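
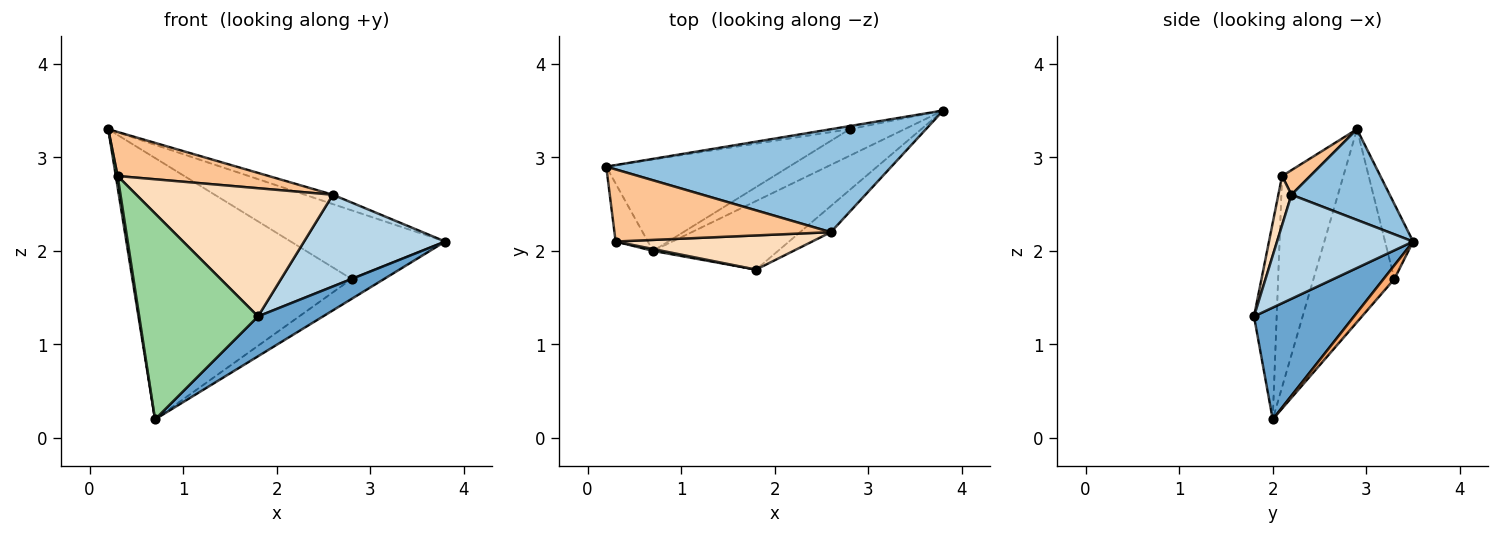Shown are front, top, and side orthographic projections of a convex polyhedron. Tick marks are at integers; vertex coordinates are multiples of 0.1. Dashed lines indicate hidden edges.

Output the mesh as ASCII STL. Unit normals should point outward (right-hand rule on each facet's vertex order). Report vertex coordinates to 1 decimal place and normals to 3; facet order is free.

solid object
 facet normal 0.612 -0.398 -0.684
  outer loop
   vertex 0.7 2.0 0.2
   vertex 3.8 3.5 2.1
   vertex 1.8 1.8 1.3
  endloop
 endfacet
 facet normal 0.302 0.086 0.949
  outer loop
   vertex 2.6 2.2 2.6
   vertex 3.8 3.5 2.1
   vertex 0.2 2.9 3.3
  endloop
 endfacet
 facet normal 0.680 -0.705 -0.201
  outer loop
   vertex 2.6 2.2 2.6
   vertex 1.8 1.8 1.3
   vertex 3.8 3.5 2.1
  endloop
 endfacet
 facet normal -0.179 0.983 -0.045
  outer loop
   vertex 2.8 3.3 1.7
   vertex 0.2 2.9 3.3
   vertex 3.8 3.5 2.1
  endloop
 endfacet
 facet normal -0.329 0.891 -0.312
  outer loop
   vertex 2.8 3.3 1.7
   vertex 0.7 2.0 0.2
   vertex 0.2 2.9 3.3
  endloop
 endfacet
 facet normal 0.196 0.588 -0.784
  outer loop
   vertex 2.8 3.3 1.7
   vertex 3.8 3.5 2.1
   vertex 0.7 2.0 0.2
  endloop
 endfacet
 facet normal 0.096 -0.519 0.849
  outer loop
   vertex 0.3 2.1 2.8
   vertex 2.6 2.2 2.6
   vertex 0.2 2.9 3.3
  endloop
 endfacet
 facet normal 0.064 -0.964 0.257
  outer loop
   vertex 0.3 2.1 2.8
   vertex 1.8 1.8 1.3
   vertex 2.6 2.2 2.6
  endloop
 endfacet
 facet normal -0.988 -0.029 -0.151
  outer loop
   vertex 0.3 2.1 2.8
   vertex 0.2 2.9 3.3
   vertex 0.7 2.0 0.2
  endloop
 endfacet
 facet normal -0.188 -0.982 0.009
  outer loop
   vertex 0.3 2.1 2.8
   vertex 0.7 2.0 0.2
   vertex 1.8 1.8 1.3
  endloop
 endfacet
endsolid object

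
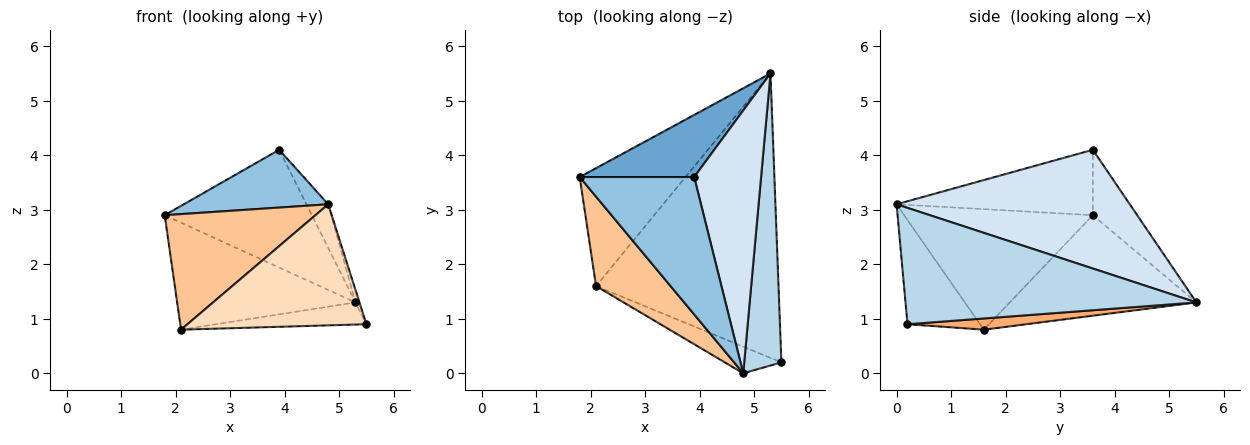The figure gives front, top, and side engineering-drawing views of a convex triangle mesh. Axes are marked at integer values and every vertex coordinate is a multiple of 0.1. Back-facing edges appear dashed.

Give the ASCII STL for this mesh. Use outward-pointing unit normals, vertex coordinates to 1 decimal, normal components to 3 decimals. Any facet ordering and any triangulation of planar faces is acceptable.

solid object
 facet normal -0.258 0.855 0.451
  outer loop
   vertex 3.9 3.6 4.1
   vertex 5.3 5.5 1.3
   vertex 1.8 3.6 2.9
  endloop
 endfacet
 facet normal -0.466 -0.343 0.816
  outer loop
   vertex 4.8 0.0 3.1
   vertex 3.9 3.6 4.1
   vertex 1.8 3.6 2.9
  endloop
 endfacet
 facet normal 0.953 0.013 0.304
  outer loop
   vertex 4.8 0.0 3.1
   vertex 5.5 0.2 0.9
   vertex 5.3 5.5 1.3
  endloop
 endfacet
 facet normal 0.868 0.081 0.489
  outer loop
   vertex 4.8 0.0 3.1
   vertex 5.3 5.5 1.3
   vertex 3.9 3.6 4.1
  endloop
 endfacet
 facet normal -0.575 0.550 -0.606
  outer loop
   vertex 2.1 1.6 0.8
   vertex 1.8 3.6 2.9
   vertex 5.3 5.5 1.3
  endloop
 endfacet
 facet normal 0.061 0.077 -0.995
  outer loop
   vertex 2.1 1.6 0.8
   vertex 5.3 5.5 1.3
   vertex 5.5 0.2 0.9
  endloop
 endfacet
 facet normal -0.704 -0.562 0.435
  outer loop
   vertex 2.1 1.6 0.8
   vertex 4.8 0.0 3.1
   vertex 1.8 3.6 2.9
  endloop
 endfacet
 facet normal -0.368 -0.908 -0.200
  outer loop
   vertex 2.1 1.6 0.8
   vertex 5.5 0.2 0.9
   vertex 4.8 0.0 3.1
  endloop
 endfacet
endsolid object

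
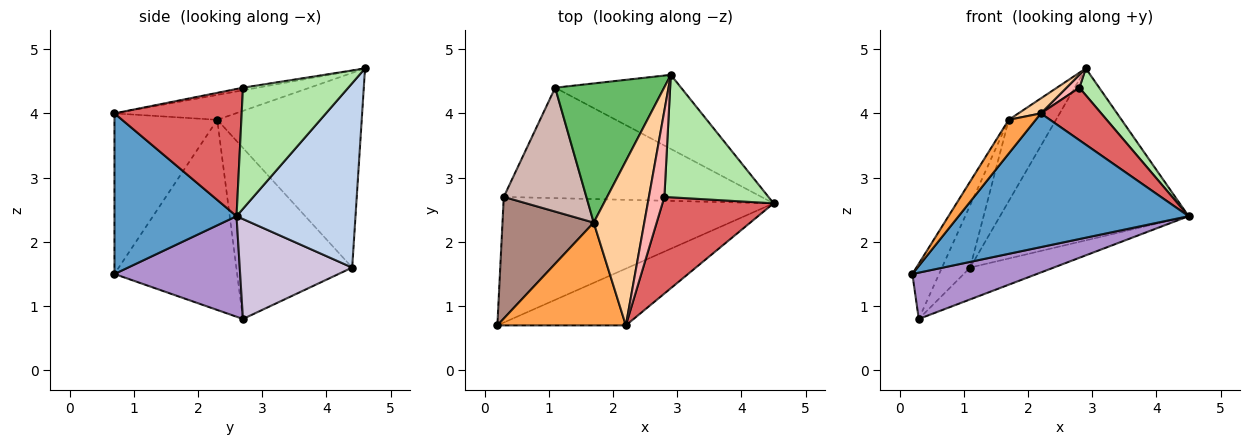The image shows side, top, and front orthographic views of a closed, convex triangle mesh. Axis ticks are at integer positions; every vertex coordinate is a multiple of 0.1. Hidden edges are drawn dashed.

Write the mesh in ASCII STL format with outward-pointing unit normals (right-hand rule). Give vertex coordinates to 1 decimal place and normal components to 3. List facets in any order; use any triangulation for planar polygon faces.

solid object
 facet normal 0.439 -0.827 -0.351
  outer loop
   vertex 2.2 0.7 4.0
   vertex 0.2 0.7 1.5
   vertex 4.5 2.6 2.4
  endloop
 endfacet
 facet normal 0.501 0.795 -0.342
  outer loop
   vertex 1.1 4.4 1.6
   vertex 2.9 4.6 4.7
   vertex 4.5 2.6 2.4
  endloop
 endfacet
 facet normal -0.765 -0.201 0.612
  outer loop
   vertex 1.7 2.3 3.9
   vertex 0.2 0.7 1.5
   vertex 2.2 0.7 4.0
  endloop
 endfacet
 facet normal -0.440 -0.082 0.894
  outer loop
   vertex 1.7 2.3 3.9
   vertex 2.2 0.7 4.0
   vertex 2.9 4.6 4.7
  endloop
 endfacet
 facet normal -0.839 0.275 0.470
  outer loop
   vertex 1.7 2.3 3.9
   vertex 2.9 4.6 4.7
   vertex 1.1 4.4 1.6
  endloop
 endfacet
 facet normal 0.751 -0.141 0.645
  outer loop
   vertex 2.8 2.7 4.4
   vertex 4.5 2.6 2.4
   vertex 2.9 4.6 4.7
  endloop
 endfacet
 facet normal 0.709 -0.337 0.620
  outer loop
   vertex 2.8 2.7 4.4
   vertex 2.2 0.7 4.0
   vertex 4.5 2.6 2.4
  endloop
 endfacet
 facet normal -0.166 -0.145 0.975
  outer loop
   vertex 2.8 2.7 4.4
   vertex 2.9 4.6 4.7
   vertex 2.2 0.7 4.0
  endloop
 endfacet
 facet normal 0.330 -0.327 -0.886
  outer loop
   vertex 0.3 2.7 0.8
   vertex 4.5 2.6 2.4
   vertex 0.2 0.7 1.5
  endloop
 endfacet
 facet normal 0.349 0.259 -0.900
  outer loop
   vertex 0.3 2.7 0.8
   vertex 1.1 4.4 1.6
   vertex 4.5 2.6 2.4
  endloop
 endfacet
 facet normal -0.885 0.193 0.424
  outer loop
   vertex 0.3 2.7 0.8
   vertex 0.2 0.7 1.5
   vertex 1.7 2.3 3.9
  endloop
 endfacet
 facet normal -0.880 0.214 0.425
  outer loop
   vertex 0.3 2.7 0.8
   vertex 1.7 2.3 3.9
   vertex 1.1 4.4 1.6
  endloop
 endfacet
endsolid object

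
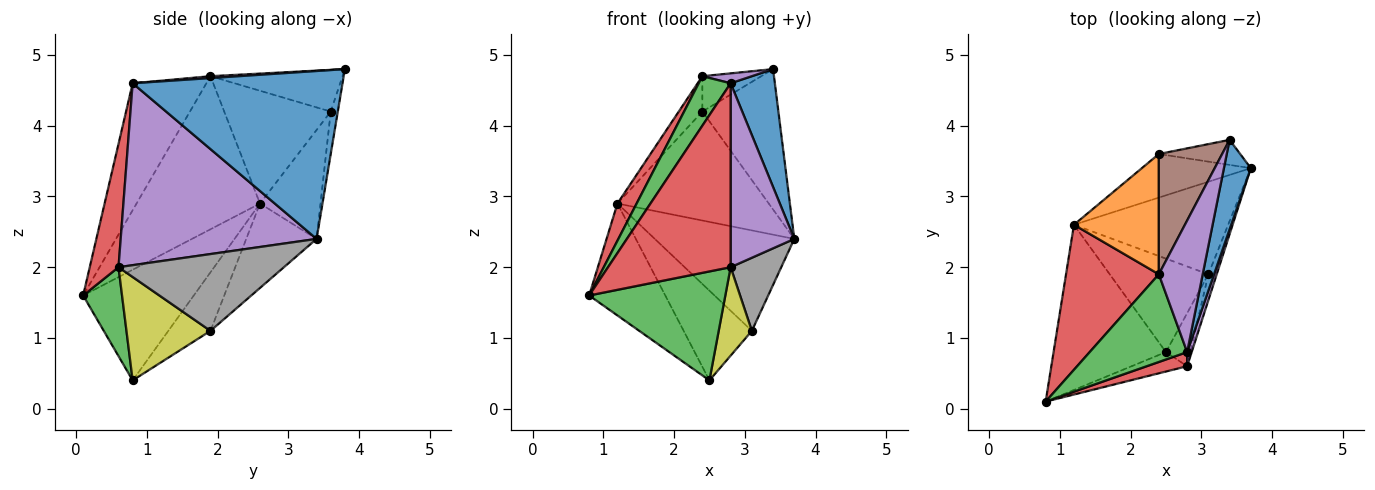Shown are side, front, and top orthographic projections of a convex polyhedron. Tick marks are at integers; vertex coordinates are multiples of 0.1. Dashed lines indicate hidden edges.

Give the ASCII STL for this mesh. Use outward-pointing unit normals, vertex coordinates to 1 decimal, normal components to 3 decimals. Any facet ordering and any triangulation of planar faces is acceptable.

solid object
 facet normal 0.967 -0.204 0.155
  outer loop
   vertex 2.8 0.8 4.6
   vertex 3.7 3.4 2.4
   vertex 3.4 3.8 4.8
  endloop
 endfacet
 facet normal -0.632 0.435 -0.642
  outer loop
   vertex 1.2 2.6 2.9
   vertex 2.5 0.8 0.4
   vertex 0.8 0.1 1.6
  endloop
 endfacet
 facet normal 0.271 -0.948 -0.169
  outer loop
   vertex 2.8 0.6 2.0
   vertex 0.8 0.1 1.6
   vertex 2.5 0.8 0.4
  endloop
 endfacet
 facet normal 0.228 -0.971 0.075
  outer loop
   vertex 2.8 0.6 2.0
   vertex 2.8 0.8 4.6
   vertex 0.8 0.1 1.6
  endloop
 endfacet
 facet normal 0.951 -0.309 0.024
  outer loop
   vertex 2.8 0.6 2.0
   vertex 3.7 3.4 2.4
   vertex 2.8 0.8 4.6
  endloop
 endfacet
 facet normal -0.348 0.690 -0.635
  outer loop
   vertex 3.1 1.9 1.1
   vertex 1.2 2.6 2.9
   vertex 3.7 3.4 2.4
  endloop
 endfacet
 facet normal -0.394 0.637 -0.663
  outer loop
   vertex 3.1 1.9 1.1
   vertex 2.5 0.8 0.4
   vertex 1.2 2.6 2.9
  endloop
 endfacet
 facet normal 0.951 -0.291 -0.103
  outer loop
   vertex 3.1 1.9 1.1
   vertex 3.7 3.4 2.4
   vertex 2.8 0.6 2.0
  endloop
 endfacet
 facet normal 0.908 -0.359 -0.215
  outer loop
   vertex 3.1 1.9 1.1
   vertex 2.8 0.6 2.0
   vertex 2.5 0.8 0.4
  endloop
 endfacet
 facet normal -0.091 0.980 -0.175
  outer loop
   vertex 2.4 3.6 4.2
   vertex 3.4 3.8 4.8
   vertex 3.7 3.4 2.4
  endloop
 endfacet
 facet normal -0.348 0.870 -0.348
  outer loop
   vertex 2.4 3.6 4.2
   vertex 3.7 3.4 2.4
   vertex 1.2 2.6 2.9
  endloop
 endfacet
 facet normal -0.787 0.174 0.592
  outer loop
   vertex 2.4 1.9 4.7
   vertex 2.4 3.6 4.2
   vertex 1.2 2.6 2.9
  endloop
 endfacet
 facet normal -0.750 -0.325 0.576
  outer loop
   vertex 2.4 1.9 4.7
   vertex 0.8 0.1 1.6
   vertex 2.8 0.8 4.6
  endloop
 endfacet
 facet normal -0.848 -0.132 0.514
  outer loop
   vertex 2.4 1.9 4.7
   vertex 1.2 2.6 2.9
   vertex 0.8 0.1 1.6
  endloop
 endfacet
 facet normal 0.043 -0.075 0.996
  outer loop
   vertex 2.4 1.9 4.7
   vertex 2.8 0.8 4.6
   vertex 3.4 3.8 4.8
  endloop
 endfacet
 facet normal -0.534 0.239 0.811
  outer loop
   vertex 2.4 1.9 4.7
   vertex 3.4 3.8 4.8
   vertex 2.4 3.6 4.2
  endloop
 endfacet
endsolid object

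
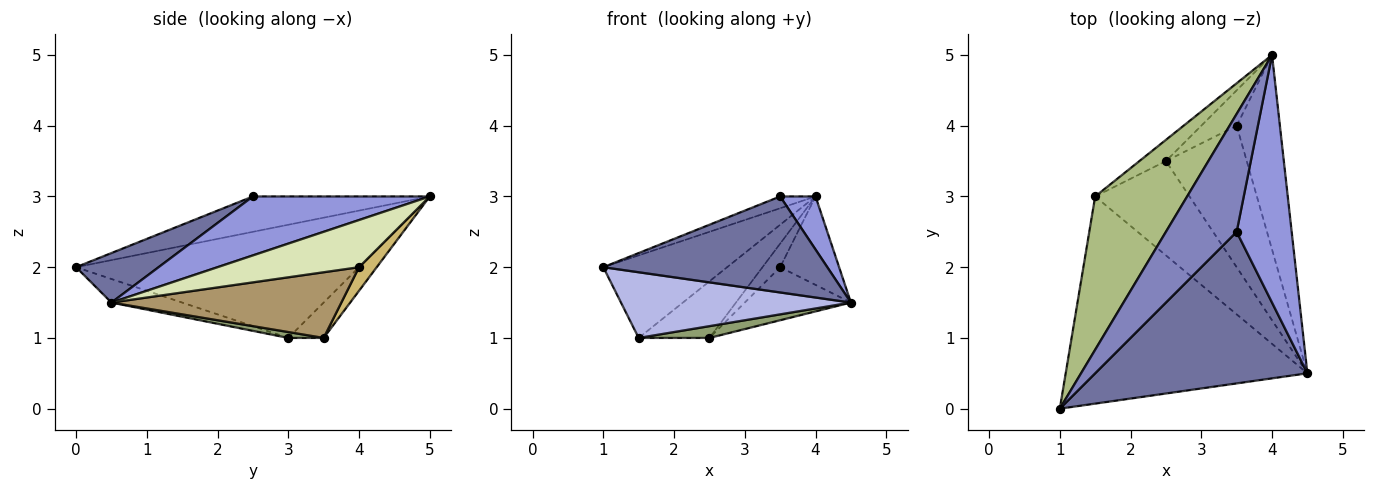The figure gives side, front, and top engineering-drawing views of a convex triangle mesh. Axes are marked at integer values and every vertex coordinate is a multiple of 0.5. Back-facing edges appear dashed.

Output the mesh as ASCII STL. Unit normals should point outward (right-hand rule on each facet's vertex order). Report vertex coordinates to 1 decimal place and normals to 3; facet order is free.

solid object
 facet normal 0.193 -0.525 0.829
  outer loop
   vertex 3.5 2.5 3.0
   vertex 1.0 0.0 2.0
   vertex 4.5 0.5 1.5
  endloop
 endfacet
 facet normal -0.445 0.089 0.891
  outer loop
   vertex 3.5 2.5 3.0
   vertex 4.0 5.0 3.0
   vertex 1.0 0.0 2.0
  endloop
 endfacet
 facet normal 0.723 -0.145 0.675
  outer loop
   vertex 3.5 2.5 3.0
   vertex 4.5 0.5 1.5
   vertex 4.0 5.0 3.0
  endloop
 endfacet
 facet normal -0.093 -0.301 -0.949
  outer loop
   vertex 1.5 3.0 1.0
   vertex 4.5 0.5 1.5
   vertex 1.0 0.0 2.0
  endloop
 endfacet
 facet normal 0.062 -0.124 -0.990
  outer loop
   vertex 1.5 3.0 1.0
   vertex 2.5 3.5 1.0
   vertex 4.5 0.5 1.5
  endloop
 endfacet
 facet normal -0.735 0.322 0.597
  outer loop
   vertex 1.5 3.0 1.0
   vertex 1.0 0.0 2.0
   vertex 4.0 5.0 3.0
  endloop
 endfacet
 facet normal -0.424 0.848 -0.318
  outer loop
   vertex 1.5 3.0 1.0
   vertex 4.0 5.0 3.0
   vertex 2.5 3.5 1.0
  endloop
 endfacet
 facet normal 0.705 0.294 -0.646
  outer loop
   vertex 3.5 4.0 2.0
   vertex 4.0 5.0 3.0
   vertex 4.5 0.5 1.5
  endloop
 endfacet
 facet normal 0.605 0.279 -0.745
  outer loop
   vertex 3.5 4.0 2.0
   vertex 4.5 0.5 1.5
   vertex 2.5 3.5 1.0
  endloop
 endfacet
 facet normal 0.485 0.485 -0.728
  outer loop
   vertex 3.5 4.0 2.0
   vertex 2.5 3.5 1.0
   vertex 4.0 5.0 3.0
  endloop
 endfacet
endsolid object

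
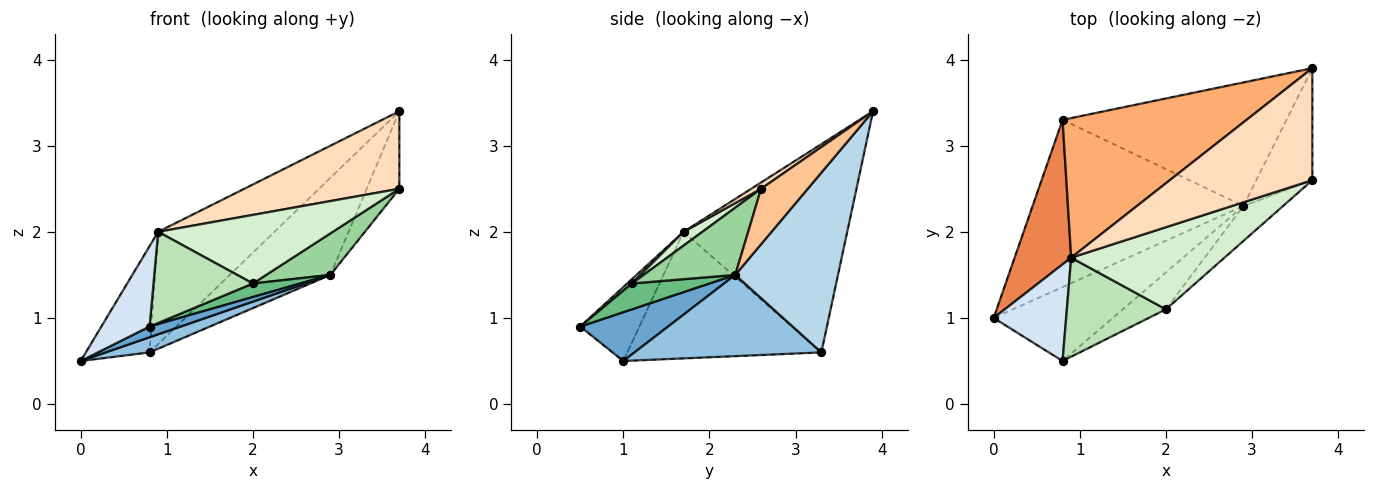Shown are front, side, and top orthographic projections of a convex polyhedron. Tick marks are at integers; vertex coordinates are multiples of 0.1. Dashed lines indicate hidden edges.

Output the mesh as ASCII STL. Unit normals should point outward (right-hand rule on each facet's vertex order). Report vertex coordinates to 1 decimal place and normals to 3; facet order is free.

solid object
 facet normal 0.376 -0.133 -0.917
  outer loop
   vertex 2.9 2.3 1.5
   vertex 0.8 0.5 0.9
   vertex 0.0 1.0 0.5
  endloop
 endfacet
 facet normal 0.358 -0.084 -0.930
  outer loop
   vertex 0.8 3.3 0.6
   vertex 2.9 2.3 1.5
   vertex 0.0 1.0 0.5
  endloop
 endfacet
 facet normal 0.534 0.523 -0.665
  outer loop
   vertex 0.8 3.3 0.6
   vertex 3.7 3.9 3.4
   vertex 2.9 2.3 1.5
  endloop
 endfacet
 facet normal -0.617 -0.503 0.605
  outer loop
   vertex 0.9 1.7 2.0
   vertex 0.0 1.0 0.5
   vertex 0.8 0.5 0.9
  endloop
 endfacet
 facet normal -0.875 0.287 0.391
  outer loop
   vertex 0.9 1.7 2.0
   vertex 0.8 3.3 0.6
   vertex 0.0 1.0 0.5
  endloop
 endfacet
 facet normal -0.661 0.470 0.584
  outer loop
   vertex 0.9 1.7 2.0
   vertex 3.7 3.9 3.4
   vertex 0.8 3.3 0.6
  endloop
 endfacet
 facet normal 0.631 0.441 -0.638
  outer loop
   vertex 3.7 2.6 2.5
   vertex 2.9 2.3 1.5
   vertex 3.7 3.9 3.4
  endloop
 endfacet
 facet normal 0.036 -0.569 0.822
  outer loop
   vertex 3.7 2.6 2.5
   vertex 3.7 3.9 3.4
   vertex 0.9 1.7 2.0
  endloop
 endfacet
 facet normal 0.491 -0.300 -0.818
  outer loop
   vertex 2.0 1.1 1.4
   vertex 0.8 0.5 0.9
   vertex 2.9 2.3 1.5
  endloop
 endfacet
 facet normal 0.737 -0.517 -0.435
  outer loop
   vertex 2.0 1.1 1.4
   vertex 2.9 2.3 1.5
   vertex 3.7 2.6 2.5
  endloop
 endfacet
 facet normal 0.032 -0.677 0.735
  outer loop
   vertex 2.0 1.1 1.4
   vertex 0.9 1.7 2.0
   vertex 0.8 0.5 0.9
  endloop
 endfacet
 facet normal 0.069 -0.640 0.766
  outer loop
   vertex 2.0 1.1 1.4
   vertex 3.7 2.6 2.5
   vertex 0.9 1.7 2.0
  endloop
 endfacet
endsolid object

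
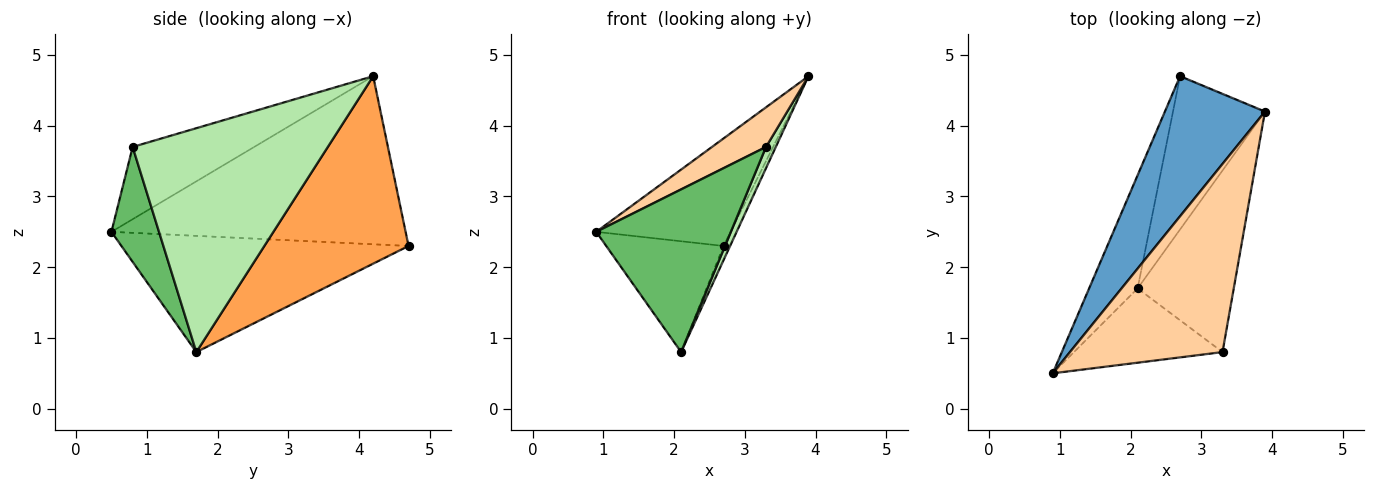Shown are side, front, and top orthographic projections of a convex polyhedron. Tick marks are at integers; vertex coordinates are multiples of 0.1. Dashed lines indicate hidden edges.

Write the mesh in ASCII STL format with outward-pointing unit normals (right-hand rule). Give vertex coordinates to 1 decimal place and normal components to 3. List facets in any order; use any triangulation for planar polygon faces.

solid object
 facet normal -0.800 0.365 0.476
  outer loop
   vertex 2.7 4.7 2.3
   vertex 0.9 0.5 2.5
   vertex 3.9 4.2 4.7
  endloop
 endfacet
 facet normal -0.863 0.353 -0.360
  outer loop
   vertex 2.1 1.7 0.8
   vertex 0.9 0.5 2.5
   vertex 2.7 4.7 2.3
  endloop
 endfacet
 facet normal 0.897 0.041 -0.440
  outer loop
   vertex 2.1 1.7 0.8
   vertex 2.7 4.7 2.3
   vertex 3.9 4.2 4.7
  endloop
 endfacet
 facet normal -0.421 -0.187 0.888
  outer loop
   vertex 3.3 0.8 3.7
   vertex 3.9 4.2 4.7
   vertex 0.9 0.5 2.5
  endloop
 endfacet
 facet normal 0.306 -0.866 -0.395
  outer loop
   vertex 3.3 0.8 3.7
   vertex 0.9 0.5 2.5
   vertex 2.1 1.7 0.8
  endloop
 endfacet
 facet normal 0.918 -0.046 -0.394
  outer loop
   vertex 3.3 0.8 3.7
   vertex 2.1 1.7 0.8
   vertex 3.9 4.2 4.7
  endloop
 endfacet
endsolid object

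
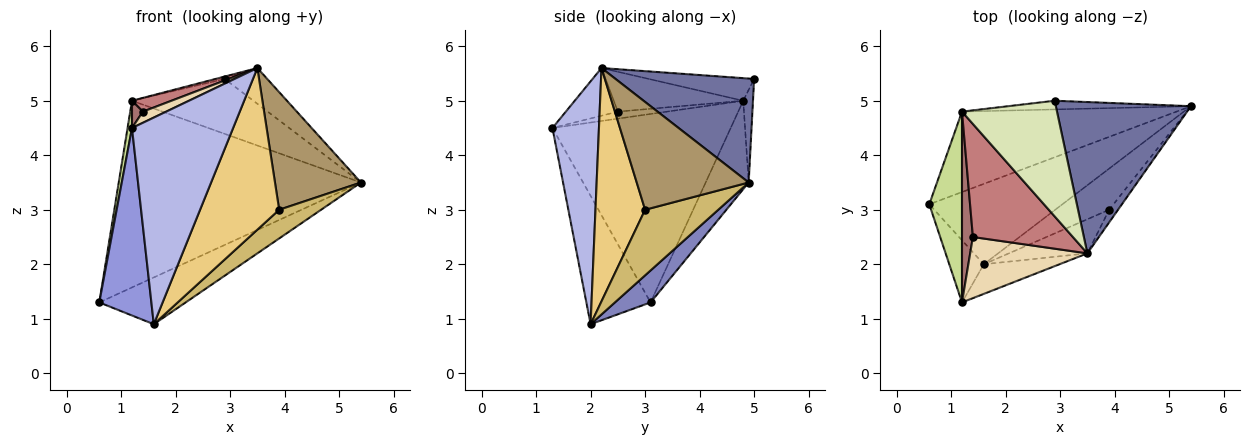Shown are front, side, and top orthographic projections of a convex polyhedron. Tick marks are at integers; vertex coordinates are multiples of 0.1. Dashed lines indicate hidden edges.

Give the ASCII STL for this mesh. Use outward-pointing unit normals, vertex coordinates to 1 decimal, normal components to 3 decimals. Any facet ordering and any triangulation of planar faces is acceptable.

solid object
 facet normal 0.599 0.184 0.779
  outer loop
   vertex 3.5 2.2 5.6
   vertex 5.4 4.9 3.5
   vertex 2.9 5.0 5.4
  endloop
 endfacet
 facet normal 0.203 0.492 -0.846
  outer loop
   vertex 1.6 2.0 0.9
   vertex 0.6 3.1 1.3
   vertex 5.4 4.9 3.5
  endloop
 endfacet
 facet normal -0.760 -0.617 -0.204
  outer loop
   vertex 1.6 2.0 0.9
   vertex 1.2 1.3 4.5
   vertex 0.6 3.1 1.3
  endloop
 endfacet
 facet normal 0.414 -0.901 -0.129
  outer loop
   vertex 1.6 2.0 0.9
   vertex 3.5 2.2 5.6
   vertex 1.2 1.3 4.5
  endloop
 endfacet
 facet normal -0.161 0.906 -0.390
  outer loop
   vertex 1.2 4.8 5.0
   vertex 5.4 4.9 3.5
   vertex 0.6 3.1 1.3
  endloop
 endfacet
 facet normal -0.079 0.985 -0.156
  outer loop
   vertex 1.2 4.8 5.0
   vertex 2.9 5.0 5.4
   vertex 5.4 4.9 3.5
  endloop
 endfacet
 facet normal -0.985 -0.024 0.171
  outer loop
   vertex 1.2 4.8 5.0
   vertex 0.6 3.1 1.3
   vertex 1.2 1.3 4.5
  endloop
 endfacet
 facet normal -0.231 0.020 0.973
  outer loop
   vertex 1.2 4.8 5.0
   vertex 3.5 2.2 5.6
   vertex 2.9 5.0 5.4
  endloop
 endfacet
 facet normal 0.791 -0.608 -0.065
  outer loop
   vertex 3.9 3.0 3.0
   vertex 5.4 4.9 3.5
   vertex 3.5 2.2 5.6
  endloop
 endfacet
 facet normal 0.706 -0.405 -0.581
  outer loop
   vertex 3.9 3.0 3.0
   vertex 1.6 2.0 0.9
   vertex 5.4 4.9 3.5
  endloop
 endfacet
 facet normal 0.523 -0.834 -0.176
  outer loop
   vertex 3.9 3.0 3.0
   vertex 3.5 2.2 5.6
   vertex 1.6 2.0 0.9
  endloop
 endfacet
 facet normal -0.372 -0.166 0.913
  outer loop
   vertex 1.4 2.5 4.8
   vertex 1.2 1.3 4.5
   vertex 3.5 2.2 5.6
  endloop
 endfacet
 facet normal -0.537 -0.119 0.835
  outer loop
   vertex 1.4 2.5 4.8
   vertex 1.2 4.8 5.0
   vertex 1.2 1.3 4.5
  endloop
 endfacet
 facet normal -0.368 -0.112 0.923
  outer loop
   vertex 1.4 2.5 4.8
   vertex 3.5 2.2 5.6
   vertex 1.2 4.8 5.0
  endloop
 endfacet
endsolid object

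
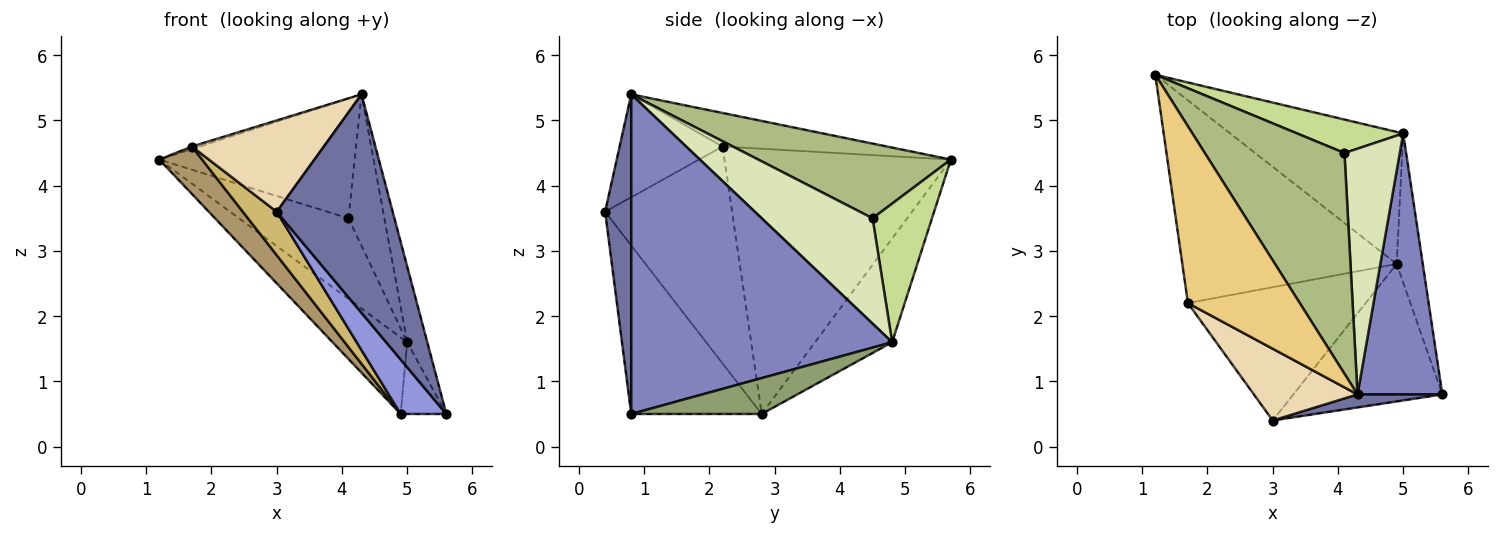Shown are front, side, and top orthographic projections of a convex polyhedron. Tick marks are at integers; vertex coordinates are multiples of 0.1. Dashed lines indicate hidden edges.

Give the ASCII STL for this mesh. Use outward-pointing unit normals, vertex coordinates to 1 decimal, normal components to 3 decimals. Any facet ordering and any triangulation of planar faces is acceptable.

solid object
 facet normal 0.219 -0.974 0.058
  outer loop
   vertex 4.3 0.8 5.4
   vertex 3.0 0.4 3.6
   vertex 5.6 0.8 0.5
  endloop
 endfacet
 facet normal 0.964 0.074 0.256
  outer loop
   vertex 5.0 4.8 1.6
   vertex 4.3 0.8 5.4
   vertex 5.6 0.8 0.5
  endloop
 endfacet
 facet normal -0.725 -0.254 -0.641
  outer loop
   vertex 4.9 2.8 0.5
   vertex 5.6 0.8 0.5
   vertex 3.0 0.4 3.6
  endloop
 endfacet
 facet normal -0.460 0.445 -0.768
  outer loop
   vertex 4.9 2.8 0.5
   vertex 1.2 5.7 4.4
   vertex 5.0 4.8 1.6
  endloop
 endfacet
 facet normal 0.778 0.272 -0.566
  outer loop
   vertex 4.9 2.8 0.5
   vertex 5.0 4.8 1.6
   vertex 5.6 0.8 0.5
  endloop
 endfacet
 facet normal 0.425 0.431 0.796
  outer loop
   vertex 4.1 4.5 3.5
   vertex 1.2 5.7 4.4
   vertex 4.3 0.8 5.4
  endloop
 endfacet
 facet normal 0.448 0.826 0.343
  outer loop
   vertex 4.1 4.5 3.5
   vertex 5.0 4.8 1.6
   vertex 1.2 5.7 4.4
  endloop
 endfacet
 facet normal 0.851 0.275 0.447
  outer loop
   vertex 4.1 4.5 3.5
   vertex 4.3 0.8 5.4
   vertex 5.0 4.8 1.6
  endloop
 endfacet
 facet normal -0.769 -0.145 -0.622
  outer loop
   vertex 1.7 2.2 4.6
   vertex 1.2 5.7 4.4
   vertex 4.9 2.8 0.5
  endloop
 endfacet
 facet normal -0.757 -0.202 -0.621
  outer loop
   vertex 1.7 2.2 4.6
   vertex 4.9 2.8 0.5
   vertex 3.0 0.4 3.6
  endloop
 endfacet
 facet normal -0.287 0.014 0.958
  outer loop
   vertex 1.7 2.2 4.6
   vertex 4.3 0.8 5.4
   vertex 1.2 5.7 4.4
  endloop
 endfacet
 facet normal -0.523 -0.670 0.527
  outer loop
   vertex 1.7 2.2 4.6
   vertex 3.0 0.4 3.6
   vertex 4.3 0.8 5.4
  endloop
 endfacet
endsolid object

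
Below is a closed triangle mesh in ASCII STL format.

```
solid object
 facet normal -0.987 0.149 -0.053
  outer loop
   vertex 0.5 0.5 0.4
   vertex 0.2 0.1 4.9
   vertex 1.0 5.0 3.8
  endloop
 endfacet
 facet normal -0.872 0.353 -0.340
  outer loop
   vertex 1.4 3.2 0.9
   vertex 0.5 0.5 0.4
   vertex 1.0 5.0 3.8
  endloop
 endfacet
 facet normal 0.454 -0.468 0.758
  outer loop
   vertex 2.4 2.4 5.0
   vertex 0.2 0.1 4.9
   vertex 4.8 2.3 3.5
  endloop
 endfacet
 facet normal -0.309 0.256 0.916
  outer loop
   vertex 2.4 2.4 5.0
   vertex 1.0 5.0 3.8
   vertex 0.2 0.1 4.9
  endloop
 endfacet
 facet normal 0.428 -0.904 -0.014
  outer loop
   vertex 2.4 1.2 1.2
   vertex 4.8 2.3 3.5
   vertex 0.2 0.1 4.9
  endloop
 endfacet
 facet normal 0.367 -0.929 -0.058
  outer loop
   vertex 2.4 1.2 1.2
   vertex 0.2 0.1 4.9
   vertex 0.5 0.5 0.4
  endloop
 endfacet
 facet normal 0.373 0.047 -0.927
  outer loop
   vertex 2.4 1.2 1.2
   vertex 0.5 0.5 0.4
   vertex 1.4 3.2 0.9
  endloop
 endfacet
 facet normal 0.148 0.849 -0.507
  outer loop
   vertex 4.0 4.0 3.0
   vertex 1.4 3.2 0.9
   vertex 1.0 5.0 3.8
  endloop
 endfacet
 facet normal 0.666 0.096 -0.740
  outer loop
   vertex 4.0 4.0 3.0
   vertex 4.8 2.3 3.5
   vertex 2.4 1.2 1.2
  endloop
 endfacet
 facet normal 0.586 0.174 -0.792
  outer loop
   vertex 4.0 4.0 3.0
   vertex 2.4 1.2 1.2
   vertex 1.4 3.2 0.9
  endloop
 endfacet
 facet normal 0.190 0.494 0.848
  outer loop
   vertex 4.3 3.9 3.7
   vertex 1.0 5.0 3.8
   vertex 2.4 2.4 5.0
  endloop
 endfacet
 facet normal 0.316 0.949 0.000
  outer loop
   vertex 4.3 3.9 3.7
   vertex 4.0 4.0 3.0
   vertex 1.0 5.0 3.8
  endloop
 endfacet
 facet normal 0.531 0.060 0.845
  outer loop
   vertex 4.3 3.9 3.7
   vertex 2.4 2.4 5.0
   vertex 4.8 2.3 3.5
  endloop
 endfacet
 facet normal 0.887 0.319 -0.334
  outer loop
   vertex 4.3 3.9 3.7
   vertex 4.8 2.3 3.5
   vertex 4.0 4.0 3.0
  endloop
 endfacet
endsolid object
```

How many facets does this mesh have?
14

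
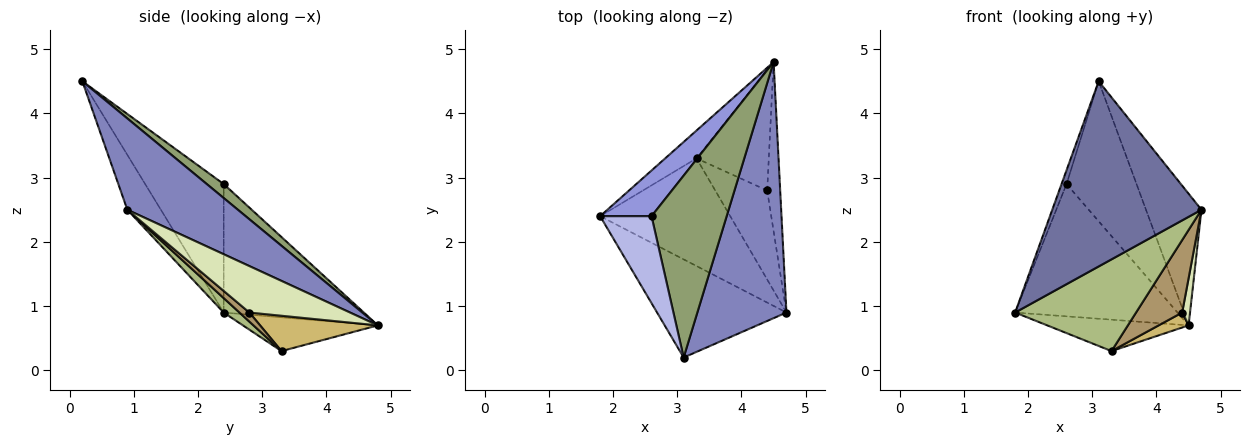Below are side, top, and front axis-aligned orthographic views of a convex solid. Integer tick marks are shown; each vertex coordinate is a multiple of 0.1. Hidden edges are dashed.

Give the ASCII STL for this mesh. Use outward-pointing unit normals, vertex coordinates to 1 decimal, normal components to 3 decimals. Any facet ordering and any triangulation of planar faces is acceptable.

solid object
 facet normal -0.195 -0.867 -0.459
  outer loop
   vertex 3.1 0.2 4.5
   vertex 1.8 2.4 0.9
   vertex 4.7 0.9 2.5
  endloop
 endfacet
 facet normal 0.674 0.338 0.657
  outer loop
   vertex 3.1 0.2 4.5
   vertex 4.7 0.9 2.5
   vertex 4.5 4.8 0.7
  endloop
 endfacet
 facet normal -0.632 0.732 0.253
  outer loop
   vertex 2.6 2.4 2.9
   vertex 4.5 4.8 0.7
   vertex 1.8 2.4 0.9
  endloop
 endfacet
 facet normal -0.927 0.059 0.371
  outer loop
   vertex 2.6 2.4 2.9
   vertex 1.8 2.4 0.9
   vertex 3.1 0.2 4.5
  endloop
 endfacet
 facet normal 0.146 0.603 0.784
  outer loop
   vertex 2.6 2.4 2.9
   vertex 3.1 0.2 4.5
   vertex 4.5 4.8 0.7
  endloop
 endfacet
 facet normal 0.084 -0.646 -0.759
  outer loop
   vertex 3.3 3.3 0.3
   vertex 4.7 0.9 2.5
   vertex 1.8 2.4 0.9
  endloop
 endfacet
 facet normal -0.581 0.609 -0.540
  outer loop
   vertex 3.3 3.3 0.3
   vertex 1.8 2.4 0.9
   vertex 4.5 4.8 0.7
  endloop
 endfacet
 facet normal 0.960 -0.075 -0.269
  outer loop
   vertex 4.4 2.8 0.9
   vertex 4.5 4.8 0.7
   vertex 4.7 0.9 2.5
  endloop
 endfacet
 facet normal 0.135 -0.626 -0.768
  outer loop
   vertex 4.4 2.8 0.9
   vertex 4.7 0.9 2.5
   vertex 3.3 3.3 0.3
  endloop
 endfacet
 facet normal 0.436 -0.111 -0.893
  outer loop
   vertex 4.4 2.8 0.9
   vertex 3.3 3.3 0.3
   vertex 4.5 4.8 0.7
  endloop
 endfacet
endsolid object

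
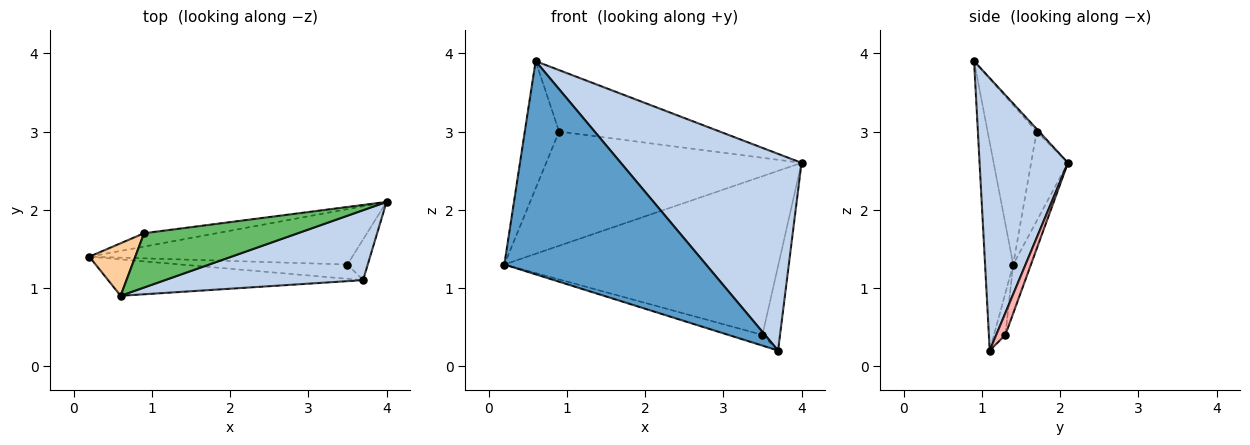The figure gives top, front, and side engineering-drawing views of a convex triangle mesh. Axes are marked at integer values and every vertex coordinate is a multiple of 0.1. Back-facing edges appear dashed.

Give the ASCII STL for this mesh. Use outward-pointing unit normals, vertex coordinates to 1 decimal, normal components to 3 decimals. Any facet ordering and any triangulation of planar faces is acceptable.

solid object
 facet normal -0.136 -0.977 -0.167
  outer loop
   vertex 0.6 0.9 3.9
   vertex 0.2 1.4 1.3
   vertex 3.7 1.1 0.2
  endloop
 endfacet
 facet normal 0.418 -0.856 0.304
  outer loop
   vertex 0.6 0.9 3.9
   vertex 3.7 1.1 0.2
   vertex 4.0 2.1 2.6
  endloop
 endfacet
 facet normal -0.142 0.983 -0.115
  outer loop
   vertex 0.9 1.7 3.0
   vertex 4.0 2.1 2.6
   vertex 0.2 1.4 1.3
  endloop
 endfacet
 facet normal -0.798 0.558 0.230
  outer loop
   vertex 0.9 1.7 3.0
   vertex 0.2 1.4 1.3
   vertex 0.6 0.9 3.9
  endloop
 endfacet
 facet normal -0.011 0.749 0.662
  outer loop
   vertex 0.9 1.7 3.0
   vertex 0.6 0.9 3.9
   vertex 4.0 2.1 2.6
  endloop
 endfacet
 facet normal -0.061 0.942 -0.329
  outer loop
   vertex 3.5 1.3 0.4
   vertex 0.2 1.4 1.3
   vertex 4.0 2.1 2.6
  endloop
 endfacet
 facet normal -0.196 0.588 -0.784
  outer loop
   vertex 3.5 1.3 0.4
   vertex 3.7 1.1 0.2
   vertex 0.2 1.4 1.3
  endloop
 endfacet
 facet normal 0.423 0.816 -0.393
  outer loop
   vertex 3.5 1.3 0.4
   vertex 4.0 2.1 2.6
   vertex 3.7 1.1 0.2
  endloop
 endfacet
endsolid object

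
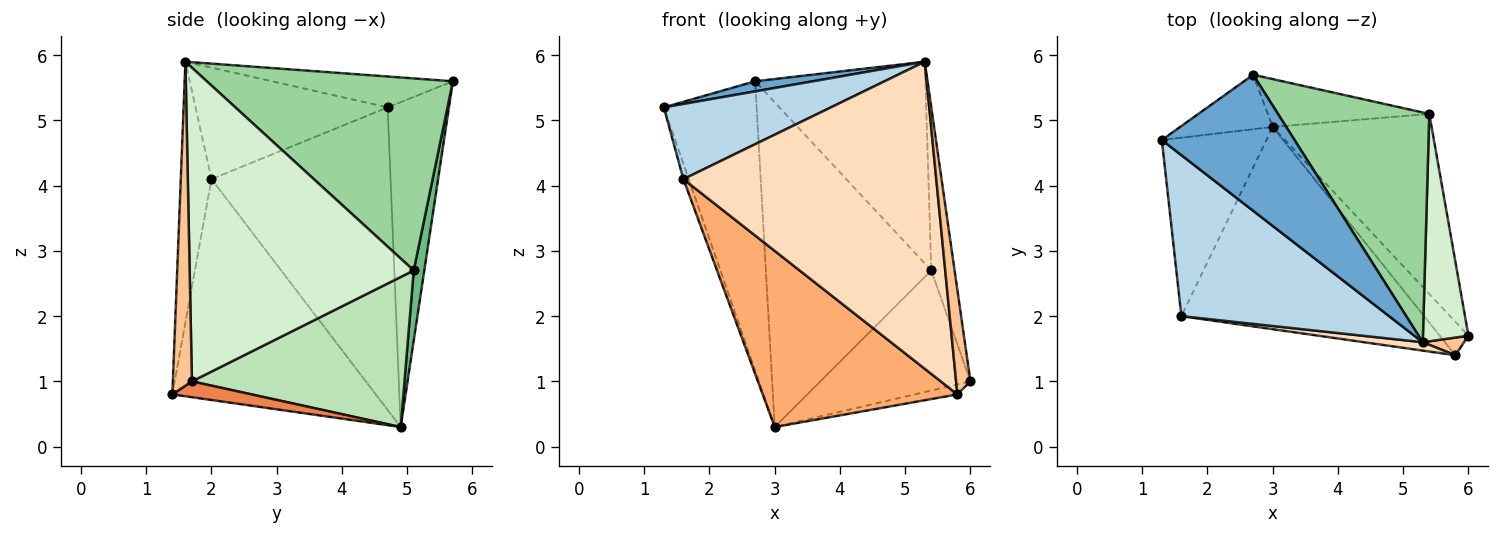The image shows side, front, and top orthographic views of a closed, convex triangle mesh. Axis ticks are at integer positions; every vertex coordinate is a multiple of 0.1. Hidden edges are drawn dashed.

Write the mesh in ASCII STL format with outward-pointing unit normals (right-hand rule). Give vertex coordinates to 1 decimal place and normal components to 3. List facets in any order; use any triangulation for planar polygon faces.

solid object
 facet normal -0.226 -0.072 0.971
  outer loop
   vertex 5.3 1.6 5.9
   vertex 2.7 5.7 5.6
   vertex 1.3 4.7 5.2
  endloop
 endfacet
 facet normal -0.544 0.824 -0.155
  outer loop
   vertex 3.0 4.9 0.3
   vertex 1.3 4.7 5.2
   vertex 2.7 5.7 5.6
  endloop
 endfacet
 facet normal -0.437 -0.381 0.815
  outer loop
   vertex 1.6 2.0 4.1
   vertex 5.3 1.6 5.9
   vertex 1.3 4.7 5.2
  endloop
 endfacet
 facet normal -0.945 0.028 -0.327
  outer loop
   vertex 1.6 2.0 4.1
   vertex 1.3 4.7 5.2
   vertex 3.0 4.9 0.3
  endloop
 endfacet
 facet normal 0.468 0.253 -0.847
  outer loop
   vertex 5.8 1.4 0.8
   vertex 3.0 4.9 0.3
   vertex 6.0 1.7 1.0
  endloop
 endfacet
 facet normal -0.566 -0.542 -0.622
  outer loop
   vertex 5.8 1.4 0.8
   vertex 1.6 2.0 4.1
   vertex 3.0 4.9 0.3
  endloop
 endfacet
 facet normal 0.795 -0.598 0.101
  outer loop
   vertex 5.8 1.4 0.8
   vertex 6.0 1.7 1.0
   vertex 5.3 1.6 5.9
  endloop
 endfacet
 facet normal -0.120 -0.992 0.027
  outer loop
   vertex 5.8 1.4 0.8
   vertex 5.3 1.6 5.9
   vertex 1.6 2.0 4.1
  endloop
 endfacet
 facet normal 0.063 0.987 -0.145
  outer loop
   vertex 5.4 5.1 2.7
   vertex 3.0 4.9 0.3
   vertex 2.7 5.7 5.6
  endloop
 endfacet
 facet normal 0.690 0.477 0.544
  outer loop
   vertex 5.4 5.1 2.7
   vertex 2.7 5.7 5.6
   vertex 5.3 1.6 5.9
  endloop
 endfacet
 facet normal 0.618 0.436 -0.654
  outer loop
   vertex 5.4 5.1 2.7
   vertex 6.0 1.7 1.0
   vertex 3.0 4.9 0.3
  endloop
 endfacet
 facet normal 0.984 0.102 0.143
  outer loop
   vertex 5.4 5.1 2.7
   vertex 5.3 1.6 5.9
   vertex 6.0 1.7 1.0
  endloop
 endfacet
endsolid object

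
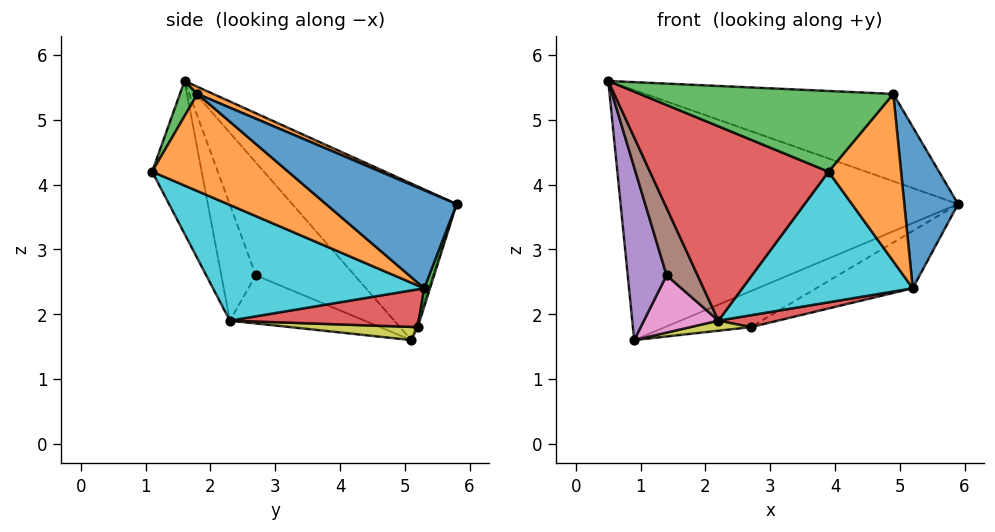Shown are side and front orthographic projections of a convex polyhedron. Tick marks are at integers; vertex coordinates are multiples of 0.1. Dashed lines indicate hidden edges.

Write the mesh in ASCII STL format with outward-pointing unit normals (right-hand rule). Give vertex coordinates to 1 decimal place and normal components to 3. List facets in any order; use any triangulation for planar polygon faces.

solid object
 facet normal -0.351 0.722 0.596
  outer loop
   vertex 0.9 5.1 1.6
   vertex 0.5 1.6 5.6
   vertex 5.9 5.8 3.7
  endloop
 endfacet
 facet normal 0.024 0.386 0.922
  outer loop
   vertex 4.9 1.8 5.4
   vertex 5.9 5.8 3.7
   vertex 0.5 1.6 5.6
  endloop
 endfacet
 facet normal 0.061 -0.884 0.464
  outer loop
   vertex 4.9 1.8 5.4
   vertex 0.5 1.6 5.6
   vertex 3.9 1.1 4.2
  endloop
 endfacet
 facet normal -0.256 -0.922 -0.292
  outer loop
   vertex 2.2 2.3 1.9
   vertex 3.9 1.1 4.2
   vertex 0.5 1.6 5.6
  endloop
 endfacet
 facet normal -0.860 -0.338 -0.382
  outer loop
   vertex 1.4 2.7 2.6
   vertex 0.5 1.6 5.6
   vertex 0.9 5.1 1.6
  endloop
 endfacet
 facet normal -0.674 -0.605 -0.424
  outer loop
   vertex 1.4 2.7 2.6
   vertex 2.2 2.3 1.9
   vertex 0.5 1.6 5.6
  endloop
 endfacet
 facet normal -0.709 -0.392 -0.586
  outer loop
   vertex 1.4 2.7 2.6
   vertex 0.9 5.1 1.6
   vertex 2.2 2.3 1.9
  endloop
 endfacet
 facet normal -0.024 0.964 -0.264
  outer loop
   vertex 2.7 5.2 1.8
   vertex 0.9 5.1 1.6
   vertex 5.9 5.8 3.7
  endloop
 endfacet
 facet normal 0.113 -0.054 -0.992
  outer loop
   vertex 2.7 5.2 1.8
   vertex 2.2 2.3 1.9
   vertex 0.9 5.1 1.6
  endloop
 endfacet
 facet normal 0.578 -0.466 -0.670
  outer loop
   vertex 5.2 5.3 2.4
   vertex 3.9 1.1 4.2
   vertex 2.2 2.3 1.9
  endloop
 endfacet
 facet normal 0.872 -0.359 -0.332
  outer loop
   vertex 5.2 5.3 2.4
   vertex 5.9 5.8 3.7
   vertex 4.9 1.8 5.4
  endloop
 endfacet
 facet normal 0.801 -0.427 -0.418
  outer loop
   vertex 5.2 5.3 2.4
   vertex 4.9 1.8 5.4
   vertex 3.9 1.1 4.2
  endloop
 endfacet
 facet normal 0.055 0.922 -0.384
  outer loop
   vertex 5.2 5.3 2.4
   vertex 2.7 5.2 1.8
   vertex 5.9 5.8 3.7
  endloop
 endfacet
 facet normal 0.236 -0.074 -0.969
  outer loop
   vertex 5.2 5.3 2.4
   vertex 2.2 2.3 1.9
   vertex 2.7 5.2 1.8
  endloop
 endfacet
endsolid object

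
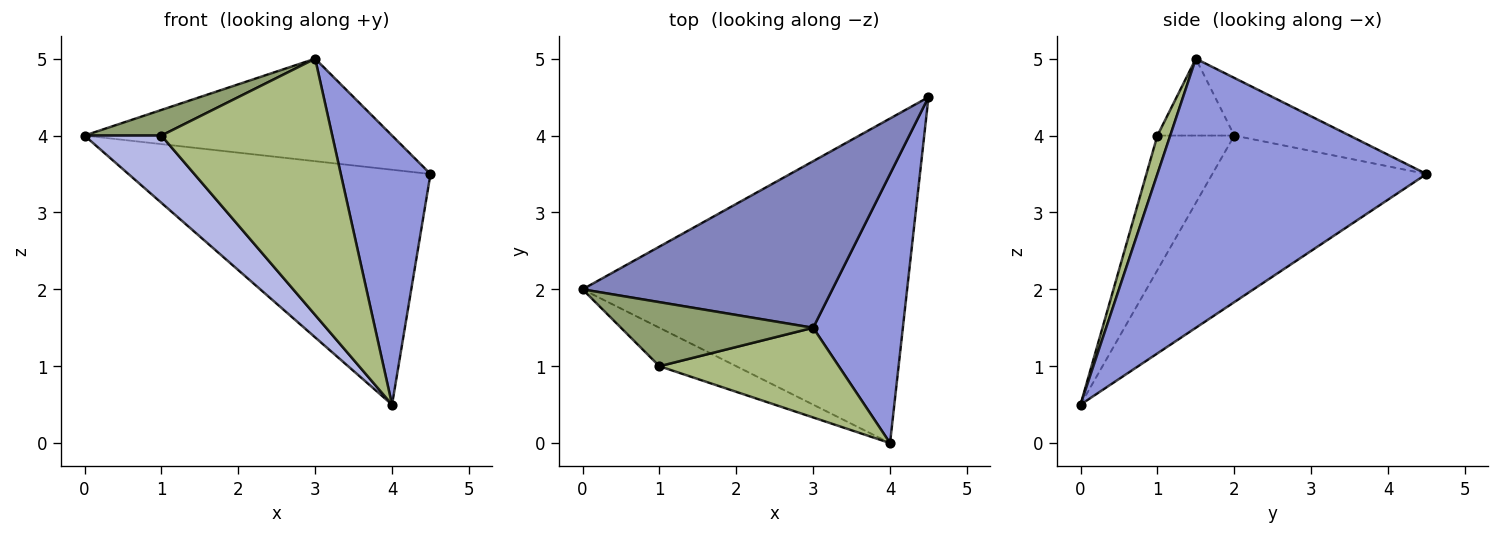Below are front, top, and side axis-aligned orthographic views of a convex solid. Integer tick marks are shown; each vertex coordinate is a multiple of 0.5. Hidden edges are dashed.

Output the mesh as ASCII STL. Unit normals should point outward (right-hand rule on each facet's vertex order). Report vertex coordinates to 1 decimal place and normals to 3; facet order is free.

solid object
 facet normal -0.384 0.541 -0.748
  outer loop
   vertex 4.0 0.0 0.5
   vertex 0.0 2.0 4.0
   vertex 4.5 4.5 3.5
  endloop
 endfacet
 facet normal -0.193 0.514 0.836
  outer loop
   vertex 3.0 1.5 5.0
   vertex 4.5 4.5 3.5
   vertex 0.0 2.0 4.0
  endloop
 endfacet
 facet normal 0.905 -0.302 0.302
  outer loop
   vertex 3.0 1.5 5.0
   vertex 4.0 0.0 0.5
   vertex 4.5 4.5 3.5
  endloop
 endfacet
 facet normal -0.656 -0.656 -0.375
  outer loop
   vertex 1.0 1.0 4.0
   vertex 0.0 2.0 4.0
   vertex 4.0 0.0 0.5
  endloop
 endfacet
 facet normal -0.348 -0.348 0.870
  outer loop
   vertex 1.0 1.0 4.0
   vertex 3.0 1.5 5.0
   vertex 0.0 2.0 4.0
  endloop
 endfacet
 facet normal 0.071 -0.942 0.330
  outer loop
   vertex 1.0 1.0 4.0
   vertex 4.0 0.0 0.5
   vertex 3.0 1.5 5.0
  endloop
 endfacet
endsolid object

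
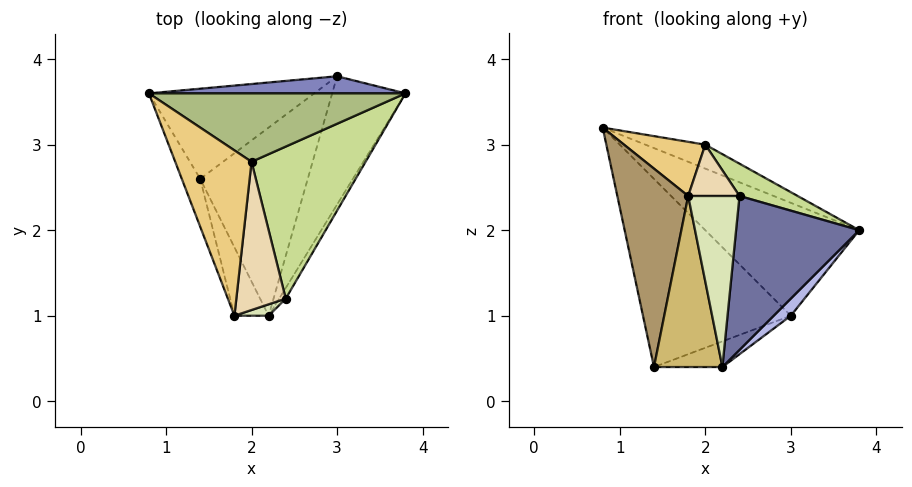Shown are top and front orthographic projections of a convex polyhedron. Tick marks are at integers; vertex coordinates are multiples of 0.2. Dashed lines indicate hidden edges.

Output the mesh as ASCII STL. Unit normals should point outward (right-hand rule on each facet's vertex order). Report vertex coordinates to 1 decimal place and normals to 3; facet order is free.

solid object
 facet normal 0.861 -0.508 -0.035
  outer loop
   vertex 2.4 1.2 2.4
   vertex 2.2 1.0 0.4
   vertex 3.8 3.6 2.0
  endloop
 endfacet
 facet normal 0.060 0.987 0.150
  outer loop
   vertex 3.0 3.8 1.0
   vertex 0.8 3.6 3.2
   vertex 3.8 3.6 2.0
  endloop
 endfacet
 facet normal -0.457 0.802 -0.384
  outer loop
   vertex 3.0 3.8 1.0
   vertex 1.4 2.6 0.4
   vertex 0.8 3.6 3.2
  endloop
 endfacet
 facet normal 0.770 -0.084 -0.633
  outer loop
   vertex 3.0 3.8 1.0
   vertex 3.8 3.6 2.0
   vertex 2.2 1.0 0.4
  endloop
 endfacet
 facet normal 0.261 0.130 -0.957
  outer loop
   vertex 3.0 3.8 1.0
   vertex 2.2 1.0 0.4
   vertex 1.4 2.6 0.4
  endloop
 endfacet
 facet normal 0.353 0.309 0.883
  outer loop
   vertex 2.0 2.8 3.0
   vertex 3.8 3.6 2.0
   vertex 0.8 3.6 3.2
  endloop
 endfacet
 facet normal 0.537 -0.175 0.825
  outer loop
   vertex 2.0 2.8 3.0
   vertex 2.4 1.2 2.4
   vertex 3.8 3.6 2.0
  endloop
 endfacet
 facet normal 0.316 -0.947 0.063
  outer loop
   vertex 1.8 1.0 2.4
   vertex 2.2 1.0 0.4
   vertex 2.4 1.2 2.4
  endloop
 endfacet
 facet normal -0.938 -0.336 -0.081
  outer loop
   vertex 1.8 1.0 2.4
   vertex 0.8 3.6 3.2
   vertex 1.4 2.6 0.4
  endloop
 endfacet
 facet normal -0.880 -0.440 -0.176
  outer loop
   vertex 1.8 1.0 2.4
   vertex 1.4 2.6 0.4
   vertex 2.2 1.0 0.4
  endloop
 endfacet
 facet normal -0.049 -0.311 0.949
  outer loop
   vertex 1.8 1.0 2.4
   vertex 2.0 2.8 3.0
   vertex 0.8 3.6 3.2
  endloop
 endfacet
 facet normal 0.108 -0.325 0.939
  outer loop
   vertex 1.8 1.0 2.4
   vertex 2.4 1.2 2.4
   vertex 2.0 2.8 3.0
  endloop
 endfacet
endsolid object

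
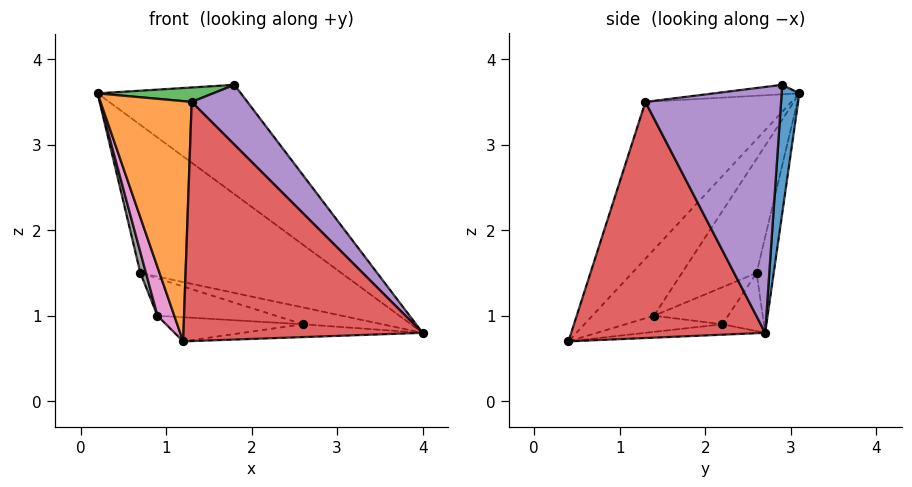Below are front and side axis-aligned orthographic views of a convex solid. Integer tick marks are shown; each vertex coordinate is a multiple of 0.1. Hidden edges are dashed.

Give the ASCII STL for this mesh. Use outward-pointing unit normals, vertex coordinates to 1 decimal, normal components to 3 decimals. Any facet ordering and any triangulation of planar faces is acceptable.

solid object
 facet normal 0.122 0.992 0.024
  outer loop
   vertex 1.8 2.9 3.7
   vertex 4.0 2.7 0.8
   vertex 0.2 3.1 3.6
  endloop
 endfacet
 facet normal -0.832 -0.519 0.197
  outer loop
   vertex 1.3 1.3 3.5
   vertex 0.2 3.1 3.6
   vertex 1.2 0.4 0.7
  endloop
 endfacet
 facet normal -0.075 -0.101 0.992
  outer loop
   vertex 1.3 1.3 3.5
   vertex 1.8 2.9 3.7
   vertex 0.2 3.1 3.6
  endloop
 endfacet
 facet normal 0.614 -0.757 0.222
  outer loop
   vertex 1.3 1.3 3.5
   vertex 1.2 0.4 0.7
   vertex 4.0 2.7 0.8
  endloop
 endfacet
 facet normal 0.748 -0.307 0.589
  outer loop
   vertex 1.3 1.3 3.5
   vertex 4.0 2.7 0.8
   vertex 1.8 2.9 3.7
  endloop
 endfacet
 facet normal -0.082 0.965 -0.249
  outer loop
   vertex 0.7 2.6 1.5
   vertex 0.2 3.1 3.6
   vertex 4.0 2.7 0.8
  endloop
 endfacet
 facet normal -0.961 -0.262 -0.087
  outer loop
   vertex 0.9 1.4 1.0
   vertex 1.2 0.4 0.7
   vertex 0.2 3.1 3.6
  endloop
 endfacet
 facet normal -0.974 -0.073 -0.215
  outer loop
   vertex 0.9 1.4 1.0
   vertex 0.2 3.1 3.6
   vertex 0.7 2.6 1.5
  endloop
 endfacet
 facet normal -0.203 0.387 -0.899
  outer loop
   vertex 2.6 2.2 0.9
   vertex 0.7 2.6 1.5
   vertex 4.0 2.7 0.8
  endloop
 endfacet
 facet normal -0.216 0.345 -0.914
  outer loop
   vertex 2.6 2.2 0.9
   vertex 0.9 1.4 1.0
   vertex 0.7 2.6 1.5
  endloop
 endfacet
 facet normal -0.148 0.222 -0.964
  outer loop
   vertex 2.6 2.2 0.9
   vertex 4.0 2.7 0.8
   vertex 1.2 0.4 0.7
  endloop
 endfacet
 facet normal -0.168 0.237 -0.957
  outer loop
   vertex 2.6 2.2 0.9
   vertex 1.2 0.4 0.7
   vertex 0.9 1.4 1.0
  endloop
 endfacet
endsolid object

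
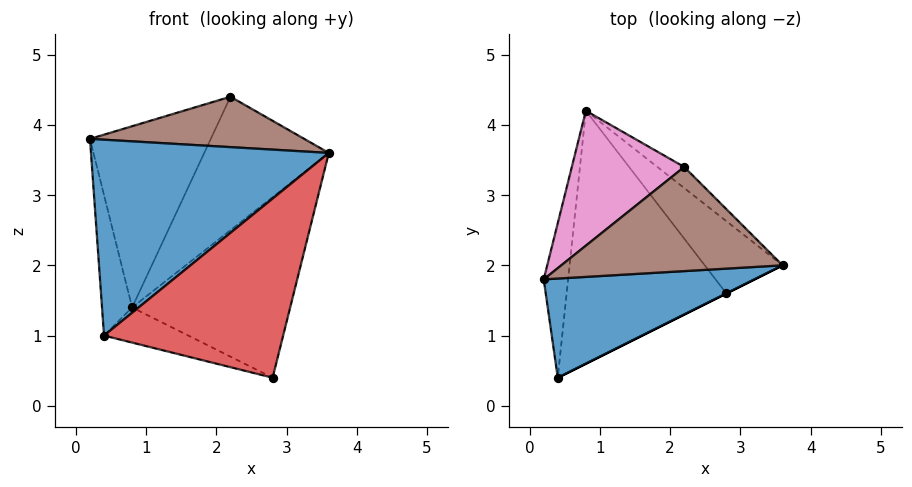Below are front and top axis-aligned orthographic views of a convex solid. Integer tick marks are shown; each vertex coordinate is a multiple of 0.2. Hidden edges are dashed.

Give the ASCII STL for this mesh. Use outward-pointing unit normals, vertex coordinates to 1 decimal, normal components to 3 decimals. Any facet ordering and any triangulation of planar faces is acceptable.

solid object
 facet normal 0.079 -0.889 0.450
  outer loop
   vertex 0.4 0.4 1.0
   vertex 3.6 2.0 3.6
   vertex 0.2 1.8 3.8
  endloop
 endfacet
 facet normal -0.985 0.117 -0.129
  outer loop
   vertex 0.4 0.4 1.0
   vertex 0.2 1.8 3.8
   vertex 0.8 4.2 1.4
  endloop
 endfacet
 facet normal 0.715 0.650 -0.260
  outer loop
   vertex 2.8 1.6 0.4
   vertex 0.8 4.2 1.4
   vertex 3.6 2.0 3.6
  endloop
 endfacet
 facet normal 0.447 -0.894 0.000
  outer loop
   vertex 2.8 1.6 0.4
   vertex 3.6 2.0 3.6
   vertex 0.4 0.4 1.0
  endloop
 endfacet
 facet normal -0.302 0.131 -0.944
  outer loop
   vertex 2.8 1.6 0.4
   vertex 0.4 0.4 1.0
   vertex 0.8 4.2 1.4
  endloop
 endfacet
 facet normal 0.078 -0.434 0.897
  outer loop
   vertex 2.2 3.4 4.4
   vertex 0.2 1.8 3.8
   vertex 3.6 2.0 3.6
  endloop
 endfacet
 facet normal -0.634 0.620 0.461
  outer loop
   vertex 2.2 3.4 4.4
   vertex 0.8 4.2 1.4
   vertex 0.2 1.8 3.8
  endloop
 endfacet
 facet normal 0.668 0.735 -0.116
  outer loop
   vertex 2.2 3.4 4.4
   vertex 3.6 2.0 3.6
   vertex 0.8 4.2 1.4
  endloop
 endfacet
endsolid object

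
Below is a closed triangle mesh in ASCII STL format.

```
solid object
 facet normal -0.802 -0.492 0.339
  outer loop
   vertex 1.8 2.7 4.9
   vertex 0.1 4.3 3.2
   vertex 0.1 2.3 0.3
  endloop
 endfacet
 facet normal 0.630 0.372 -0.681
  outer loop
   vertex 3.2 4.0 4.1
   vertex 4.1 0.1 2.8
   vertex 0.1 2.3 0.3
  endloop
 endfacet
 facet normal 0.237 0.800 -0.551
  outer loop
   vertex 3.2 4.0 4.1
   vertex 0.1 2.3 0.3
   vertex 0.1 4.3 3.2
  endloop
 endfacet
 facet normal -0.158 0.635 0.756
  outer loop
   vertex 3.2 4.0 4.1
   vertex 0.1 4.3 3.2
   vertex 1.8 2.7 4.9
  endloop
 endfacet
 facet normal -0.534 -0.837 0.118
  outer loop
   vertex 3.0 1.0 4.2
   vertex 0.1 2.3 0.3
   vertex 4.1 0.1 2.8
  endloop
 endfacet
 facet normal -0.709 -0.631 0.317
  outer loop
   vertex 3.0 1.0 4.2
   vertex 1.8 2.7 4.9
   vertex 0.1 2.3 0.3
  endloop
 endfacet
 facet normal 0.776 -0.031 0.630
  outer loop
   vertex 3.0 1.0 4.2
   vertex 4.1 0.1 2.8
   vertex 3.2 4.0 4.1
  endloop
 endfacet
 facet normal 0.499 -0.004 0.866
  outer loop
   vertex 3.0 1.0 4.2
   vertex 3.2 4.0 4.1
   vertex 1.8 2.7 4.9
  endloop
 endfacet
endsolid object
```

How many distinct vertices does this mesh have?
6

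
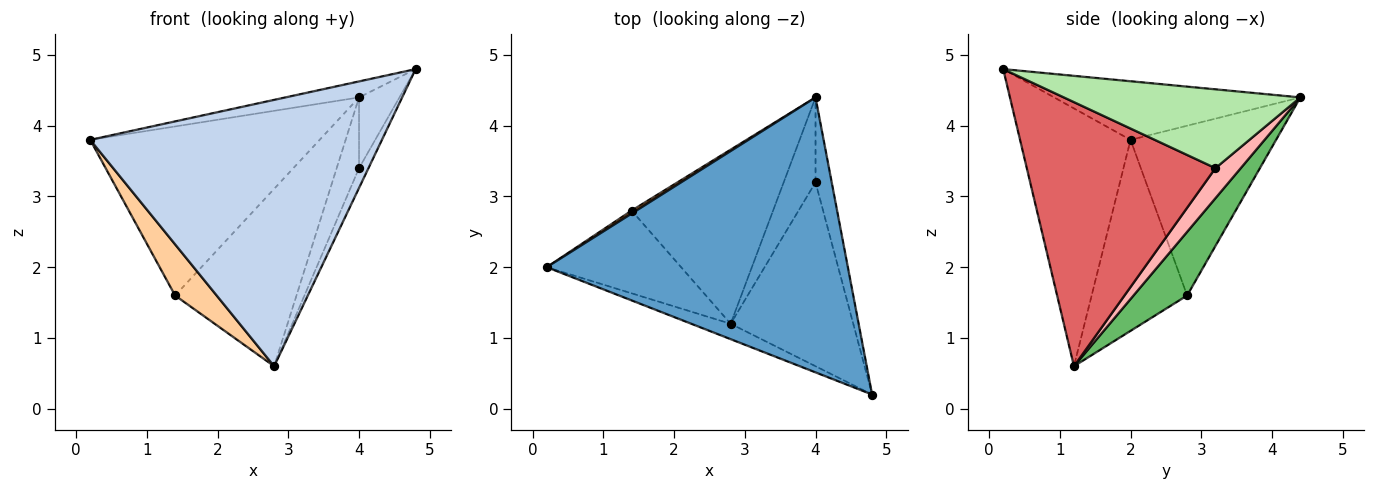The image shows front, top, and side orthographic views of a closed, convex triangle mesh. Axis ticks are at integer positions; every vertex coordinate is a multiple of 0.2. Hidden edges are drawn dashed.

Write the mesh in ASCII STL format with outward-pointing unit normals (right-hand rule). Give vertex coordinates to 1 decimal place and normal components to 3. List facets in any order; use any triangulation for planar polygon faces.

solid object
 facet normal -0.191 0.057 0.980
  outer loop
   vertex 4.0 4.4 4.4
   vertex 0.2 2.0 3.8
   vertex 4.8 0.2 4.8
  endloop
 endfacet
 facet normal -0.354 -0.934 -0.054
  outer loop
   vertex 2.8 1.2 0.6
   vertex 4.8 0.2 4.8
   vertex 0.2 2.0 3.8
  endloop
 endfacet
 facet normal -0.536 0.844 0.015
  outer loop
   vertex 1.4 2.8 1.6
   vertex 0.2 2.0 3.8
   vertex 4.0 4.4 4.4
  endloop
 endfacet
 facet normal -0.770 -0.335 -0.542
  outer loop
   vertex 1.4 2.8 1.6
   vertex 2.8 1.2 0.6
   vertex 0.2 2.0 3.8
  endloop
 endfacet
 facet normal 0.301 0.681 -0.668
  outer loop
   vertex 1.4 2.8 1.6
   vertex 4.0 4.4 4.4
   vertex 2.8 1.2 0.6
  endloop
 endfacet
 facet normal 0.966 0.165 -0.198
  outer loop
   vertex 4.0 3.2 3.4
   vertex 4.0 4.4 4.4
   vertex 4.8 0.2 4.8
  endloop
 endfacet
 facet normal 0.906 0.045 -0.421
  outer loop
   vertex 4.0 3.2 3.4
   vertex 4.8 0.2 4.8
   vertex 2.8 1.2 0.6
  endloop
 endfacet
 facet normal 0.587 0.518 -0.622
  outer loop
   vertex 4.0 3.2 3.4
   vertex 2.8 1.2 0.6
   vertex 4.0 4.4 4.4
  endloop
 endfacet
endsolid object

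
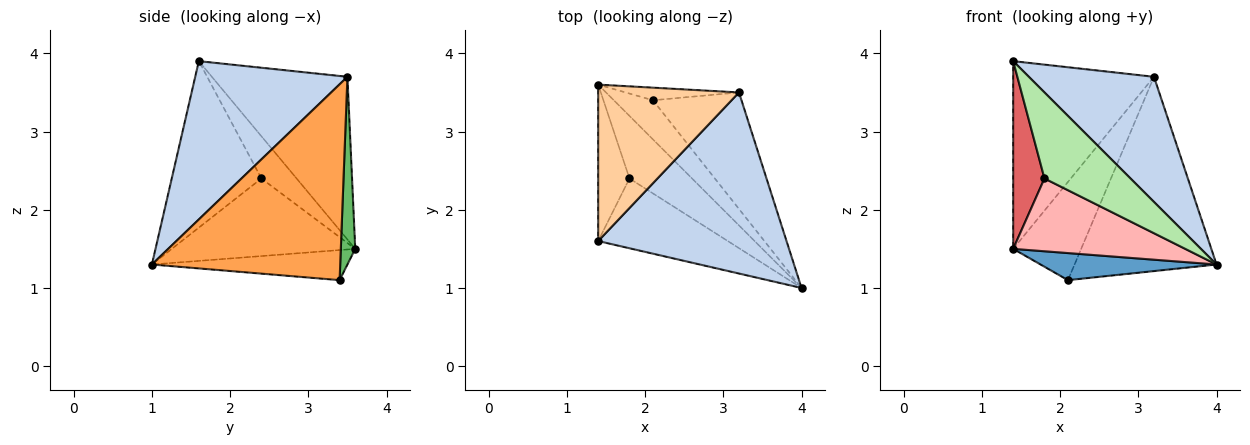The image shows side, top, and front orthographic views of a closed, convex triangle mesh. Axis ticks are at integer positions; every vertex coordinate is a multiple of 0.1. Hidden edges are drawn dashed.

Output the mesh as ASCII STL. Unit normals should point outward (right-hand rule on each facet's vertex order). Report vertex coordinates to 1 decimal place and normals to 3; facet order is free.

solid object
 facet normal -0.535 -0.481 -0.695
  outer loop
   vertex 2.1 3.4 1.1
   vertex 4.0 1.0 1.3
   vertex 1.4 3.6 1.5
  endloop
 endfacet
 facet normal 0.569 -0.468 0.677
  outer loop
   vertex 3.2 3.5 3.7
   vertex 1.4 1.6 3.9
   vertex 4.0 1.0 1.3
  endloop
 endfacet
 facet normal 0.751 0.566 -0.340
  outer loop
   vertex 3.2 3.5 3.7
   vertex 4.0 1.0 1.3
   vertex 2.1 3.4 1.1
  endloop
 endfacet
 facet normal -0.595 0.618 0.515
  outer loop
   vertex 3.2 3.5 3.7
   vertex 1.4 3.6 1.5
   vertex 1.4 1.6 3.9
  endloop
 endfacet
 facet normal 0.206 0.971 -0.125
  outer loop
   vertex 3.2 3.5 3.7
   vertex 2.1 3.4 1.1
   vertex 1.4 3.6 1.5
  endloop
 endfacet
 facet normal -0.629 -0.604 -0.490
  outer loop
   vertex 1.8 2.4 2.4
   vertex 4.0 1.0 1.3
   vertex 1.4 1.6 3.9
  endloop
 endfacet
 facet normal -0.654 -0.581 -0.484
  outer loop
   vertex 1.8 2.4 2.4
   vertex 1.4 1.6 3.9
   vertex 1.4 3.6 1.5
  endloop
 endfacet
 facet normal -0.629 -0.590 -0.507
  outer loop
   vertex 1.8 2.4 2.4
   vertex 1.4 3.6 1.5
   vertex 4.0 1.0 1.3
  endloop
 endfacet
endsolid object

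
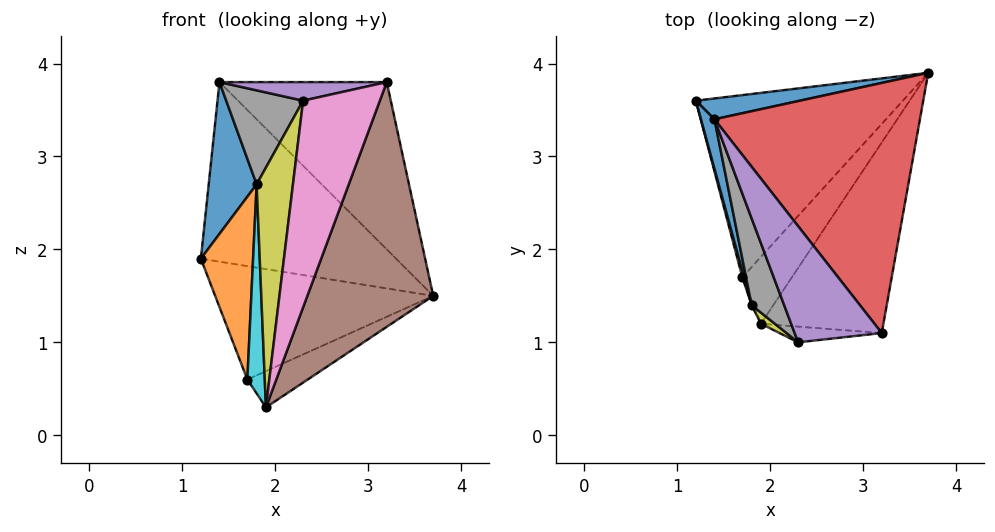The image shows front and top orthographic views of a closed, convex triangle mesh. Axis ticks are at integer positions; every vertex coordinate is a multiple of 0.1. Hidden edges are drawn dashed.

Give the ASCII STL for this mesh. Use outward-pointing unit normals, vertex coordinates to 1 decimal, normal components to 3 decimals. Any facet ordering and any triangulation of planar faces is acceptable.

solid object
 facet normal -0.100 0.988 0.115
  outer loop
   vertex 1.4 3.4 3.8
   vertex 3.7 3.9 1.5
   vertex 1.2 3.6 1.9
  endloop
 endfacet
 facet normal -0.195 0.518 -0.833
  outer loop
   vertex 1.7 1.7 0.6
   vertex 1.2 3.6 1.9
   vertex 3.7 3.9 1.5
  endloop
 endfacet
 facet normal -0.127 0.472 -0.872
  outer loop
   vertex 1.7 1.7 0.6
   vertex 3.7 3.9 1.5
   vertex 1.9 1.2 0.3
  endloop
 endfacet
 facet normal 0.579 0.453 0.678
  outer loop
   vertex 3.2 1.1 3.8
   vertex 3.7 3.9 1.5
   vertex 1.4 3.4 3.8
  endloop
 endfacet
 facet normal -0.198 -0.155 0.968
  outer loop
   vertex 3.2 1.1 3.8
   vertex 1.4 3.4 3.8
   vertex 2.3 1.0 3.6
  endloop
 endfacet
 facet normal 0.847 -0.420 -0.327
  outer loop
   vertex 3.2 1.1 3.8
   vertex 1.9 1.2 0.3
   vertex 3.7 3.9 1.5
  endloop
 endfacet
 facet normal 0.127 -0.989 -0.075
  outer loop
   vertex 3.2 1.1 3.8
   vertex 2.3 1.0 3.6
   vertex 1.9 1.2 0.3
  endloop
 endfacet
 facet normal -0.875 -0.356 0.328
  outer loop
   vertex 1.8 1.4 2.7
   vertex 2.3 1.0 3.6
   vertex 1.4 3.4 3.8
  endloop
 endfacet
 facet normal -0.662 -0.749 0.035
  outer loop
   vertex 1.8 1.4 2.7
   vertex 1.9 1.2 0.3
   vertex 2.3 1.0 3.6
  endloop
 endfacet
 facet normal -0.930 -0.367 -0.008
  outer loop
   vertex 1.8 1.4 2.7
   vertex 1.7 1.7 0.6
   vertex 1.9 1.2 0.3
  endloop
 endfacet
 facet normal -0.969 -0.236 0.077
  outer loop
   vertex 1.8 1.4 2.7
   vertex 1.4 3.4 3.8
   vertex 1.2 3.6 1.9
  endloop
 endfacet
 facet normal -0.966 -0.260 0.009
  outer loop
   vertex 1.8 1.4 2.7
   vertex 1.2 3.6 1.9
   vertex 1.7 1.7 0.6
  endloop
 endfacet
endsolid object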